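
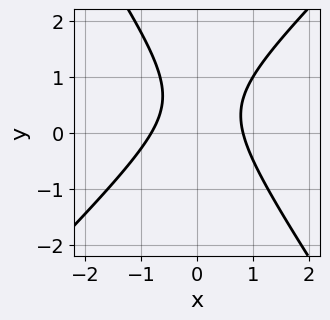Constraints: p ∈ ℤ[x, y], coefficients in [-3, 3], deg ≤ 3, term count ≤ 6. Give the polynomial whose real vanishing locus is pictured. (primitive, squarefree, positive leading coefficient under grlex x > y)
The degree is 2 — a generic line meets the curve in up to 2 points.
Checking where it meets the axes: the curve avoids every integer y-axis point in the box.
Fitting integer coefficients to these (and the overall shape) gives p.

3*x^2 - x*y - 2*y^2 + 2*y - 2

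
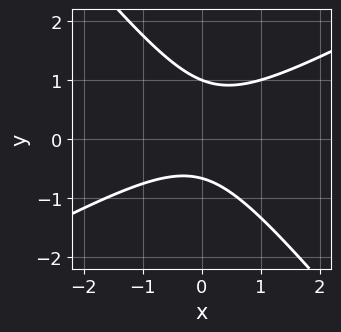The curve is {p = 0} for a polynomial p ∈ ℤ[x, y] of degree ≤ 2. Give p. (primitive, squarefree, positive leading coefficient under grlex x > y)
First, degree: a generic line meets the curve in up to 2 points, so deg p = 2.
Then, from the axis intercepts and sections: it meets the y-axis at y = 1 (among the integer gridlines); no x-intercept at any integer in the box.
Finally, together with the visible shape, these determine p as stated.

2*x^2 - 2*x*y - 3*y^2 + y + 2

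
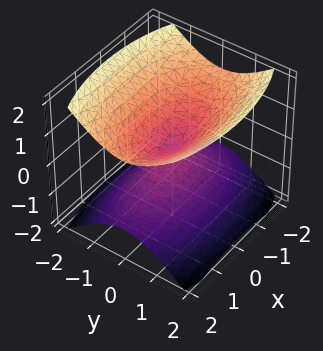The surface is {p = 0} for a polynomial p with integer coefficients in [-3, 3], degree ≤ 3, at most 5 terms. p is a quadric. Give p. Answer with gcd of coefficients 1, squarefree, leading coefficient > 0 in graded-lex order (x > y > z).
x^2 + 3*y^2 - 3*z^2

First, I count 2 distinct pieces. They look like related sheets of one shape, so recover p as a whole.
Next, degree: a double cone through the origin; a quadric, so deg p = 2.
Next, symmetries: it's symmetric under y → −y, forcing even powers of y; the x ↦ −x reflection is a symmetry, so x appears only in even powers; mirror symmetry z ↦ −z ⇒ only even powers of z.
Then, reading off the gridlines: it meets the y-axis at y = 0 (among the integer gridlines); one z-axis crossing is at z = 0; one x-axis crossing is at x = 0.
Finally, fitting integer coefficients to these (and the overall shape) gives p.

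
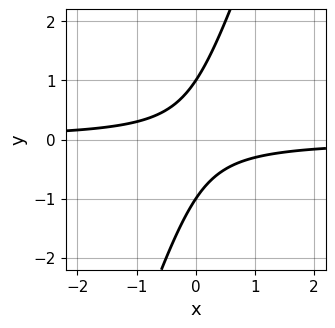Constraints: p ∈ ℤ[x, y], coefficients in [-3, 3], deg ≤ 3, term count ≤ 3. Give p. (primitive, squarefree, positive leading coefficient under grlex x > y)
3*x*y - y^2 + 1

The degree is 2 — no degree-1 curve has this shape.
Checking where it meets the axes: the y-axis gridline crossings are at y ∈ {-1, 1}; it misses every integer gridline on the x-axis.
Together with the visible shape, these determine p as stated.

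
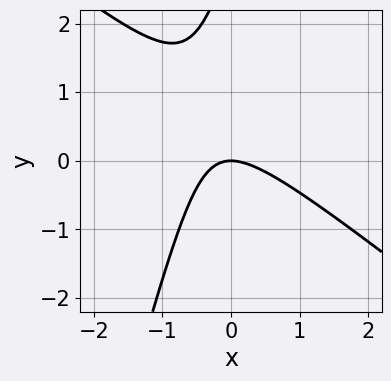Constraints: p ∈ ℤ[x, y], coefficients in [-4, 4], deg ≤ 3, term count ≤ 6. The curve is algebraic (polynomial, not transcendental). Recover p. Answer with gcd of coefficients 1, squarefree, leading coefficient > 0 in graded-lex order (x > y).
3*x^2 + 3*x*y - y^2 + 3*y

1. The degree is 2 — a generic line meets the curve in up to 2 points.
2. Observable constraints: one y-axis crossing is at y = 0; one x-axis crossing is at x = 0.
3. Fitting integer coefficients to these (and the overall shape) gives p.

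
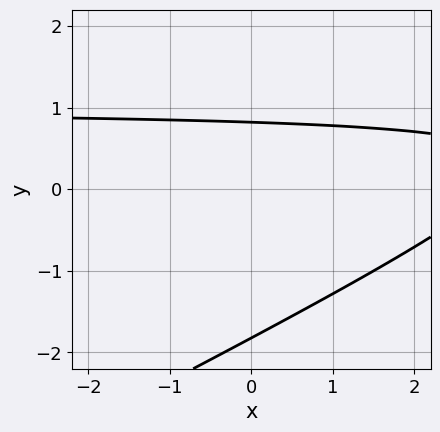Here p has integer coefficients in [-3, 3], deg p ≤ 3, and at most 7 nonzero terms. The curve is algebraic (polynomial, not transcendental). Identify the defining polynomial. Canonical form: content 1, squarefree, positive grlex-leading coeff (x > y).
x*y - 2*y^2 - x - 2*y + 3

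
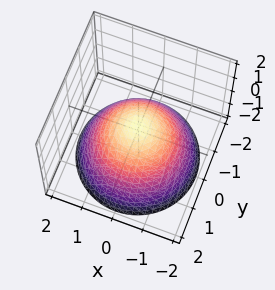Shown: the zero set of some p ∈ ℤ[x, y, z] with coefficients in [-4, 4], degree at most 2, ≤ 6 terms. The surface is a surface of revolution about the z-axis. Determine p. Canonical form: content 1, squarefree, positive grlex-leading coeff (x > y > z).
2*x^2 + 2*y^2 + 3*z - 1

First, degree: no degree-1 surface has this shape, so deg p = 2.
Next, symmetries: the surface is invariant under rotation about z: p = q(x² + y², z).
Then, from the visible intercepts: a circular section at z = -1 has radius between 1 and 2.
Finally, putting this together gives p.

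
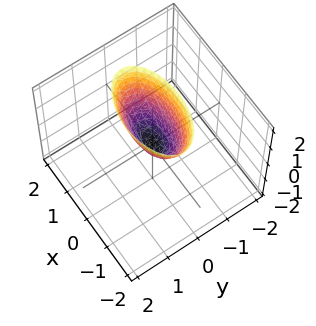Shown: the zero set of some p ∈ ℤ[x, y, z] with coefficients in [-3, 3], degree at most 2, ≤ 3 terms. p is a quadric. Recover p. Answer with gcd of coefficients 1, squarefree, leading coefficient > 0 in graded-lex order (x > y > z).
x^2 + 3*y^2 - z

First, the degree is 2 — a paraboloid; a quadric.
Next, symmetries: the x ↦ −x reflection is a symmetry, so x appears only in even powers; the y ↦ −y reflection is a symmetry, so y appears only in even powers.
Then, reading off the gridlines: it crosses the x-axis at the gridline x = 0; it crosses the y-axis at the gridline y = 0.
Finally, these observations pin down the coefficients.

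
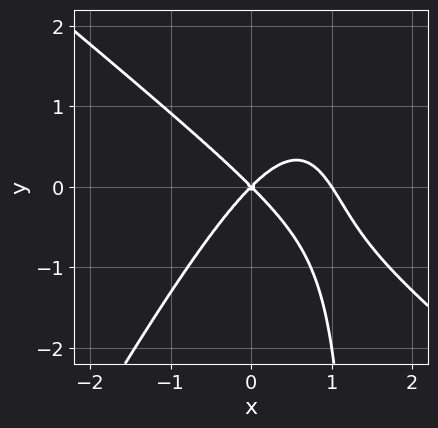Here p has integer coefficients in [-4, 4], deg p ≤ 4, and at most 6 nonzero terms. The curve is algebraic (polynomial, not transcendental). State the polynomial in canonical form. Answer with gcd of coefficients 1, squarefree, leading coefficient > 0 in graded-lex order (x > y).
1. deg p = 3. The shape is more complex than any degree-2 curve.
2. Observable constraints: it meets the y-axis at y = 0 (among the integer gridlines); the x-axis gridline crossings are at x ∈ {0, 1}.
3. Fitting integer coefficients to these (and the overall shape) gives p.

3*x^3 + 2*x^2*y - 2*x*y^2 - 3*x^2 + 3*y^2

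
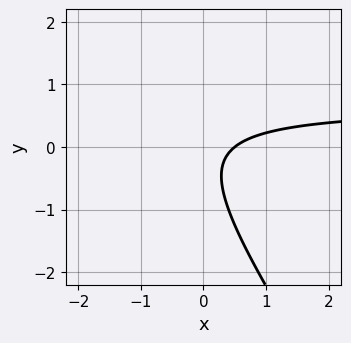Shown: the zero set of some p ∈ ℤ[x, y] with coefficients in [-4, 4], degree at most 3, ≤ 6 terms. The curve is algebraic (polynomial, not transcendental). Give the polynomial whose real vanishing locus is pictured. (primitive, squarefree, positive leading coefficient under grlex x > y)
3*x*y + 2*y^2 - 2*x + y + 1

Degree: no degree-1 curve has this shape, so deg p = 2.
From the visible intercepts: no y-intercept at any integer in the box.
Fitting integer coefficients to these (and the overall shape) gives p.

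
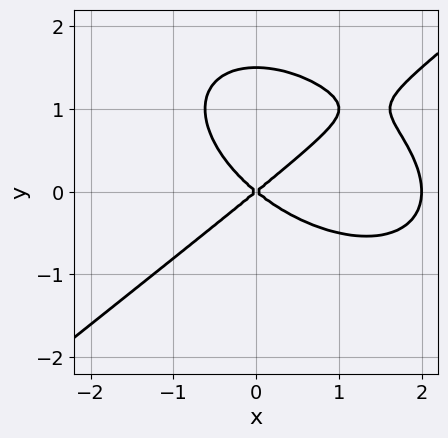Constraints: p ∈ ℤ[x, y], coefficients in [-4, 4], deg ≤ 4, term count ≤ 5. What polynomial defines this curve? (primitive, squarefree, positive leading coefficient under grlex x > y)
1. The degree is 3 — a generic line meets the curve in up to 3 points.
2. Observable constraints: it crosses the y-axis at the gridline y = 0; among the integer gridlines, it crosses the x-axis at x ∈ {0, 2}.
3. These observations pin down the coefficients.

x^3 - 2*y^3 - 2*x^2 + 3*y^2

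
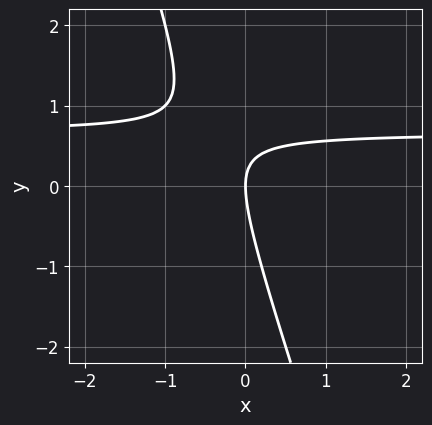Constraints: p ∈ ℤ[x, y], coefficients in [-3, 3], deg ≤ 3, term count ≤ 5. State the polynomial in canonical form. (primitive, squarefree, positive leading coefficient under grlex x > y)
3*x*y + y^2 - 2*x

1. deg p = 2. A generic line meets the curve in up to 2 points.
2. Observable constraints: it meets the x-axis at x = 0 (among the integer gridlines); it crosses the y-axis at the gridline y = 0.
3. Fitting integer coefficients to these (and the overall shape) gives p.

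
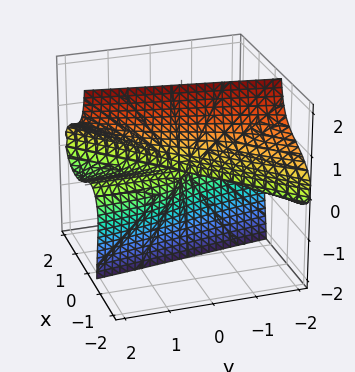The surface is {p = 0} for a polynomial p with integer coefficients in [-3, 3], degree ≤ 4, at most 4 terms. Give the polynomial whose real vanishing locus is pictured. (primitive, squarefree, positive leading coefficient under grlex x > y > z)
1. The degree is 3 — the shape is more complex than any degree-2 surface.
2. From the axis intercepts and sections: it crosses the x-axis at the gridline x = 0; every point of the z-axis in the box is on the surface.
3. Putting this together gives p.

x^3 - x^2*y + 3*x*z^2 - y*z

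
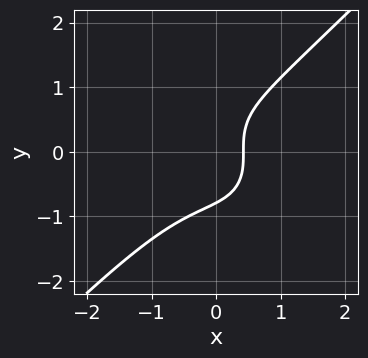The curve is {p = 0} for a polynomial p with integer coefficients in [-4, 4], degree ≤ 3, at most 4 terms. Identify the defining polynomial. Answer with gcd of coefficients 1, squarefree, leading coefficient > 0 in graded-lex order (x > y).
deg p = 3.
Putting this together gives p.

2*x^3 - 2*y^3 + 2*x - 1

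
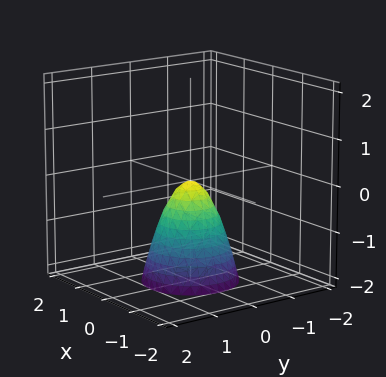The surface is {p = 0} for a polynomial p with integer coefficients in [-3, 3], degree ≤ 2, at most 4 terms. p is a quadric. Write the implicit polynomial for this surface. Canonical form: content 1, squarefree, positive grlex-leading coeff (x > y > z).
2*x^2 + 2*y^2 + z

First, the degree is 2 — a single bowl opening along one axis; a quadric.
Then, symmetries: every cross-section ⟂ z is a circle, so x, y appear only via x² + y².
Then, from the visible intercepts: it crosses the x-axis at the gridline x = 0; it crosses the y-axis at the gridline y = 0; it meets the z-axis at z = 0 (among the integer gridlines); a circular section at z = -2 has radius exactly 1.
Finally, these observations pin down the coefficients.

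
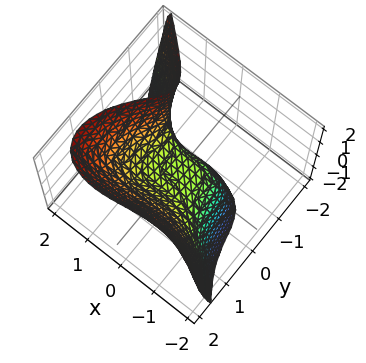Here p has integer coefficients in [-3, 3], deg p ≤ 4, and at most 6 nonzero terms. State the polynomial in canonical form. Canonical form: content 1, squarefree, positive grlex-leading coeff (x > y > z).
2*x^3 - x*y*z + 3*y^3 - 3*y*z - 3*z

First, degree: a generic line meets the surface in up to 3 points, so deg p = 3.
Next, observable constraints: one z-axis crossing is at z = 0; it crosses the x-axis at the gridline x = 0; it meets the y-axis at y = 0 (among the integer gridlines).
Finally, assembling these constraints gives the stated polynomial.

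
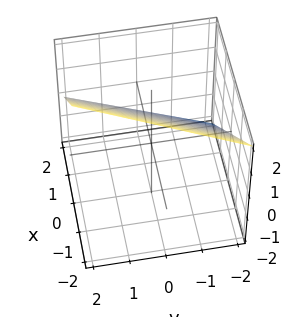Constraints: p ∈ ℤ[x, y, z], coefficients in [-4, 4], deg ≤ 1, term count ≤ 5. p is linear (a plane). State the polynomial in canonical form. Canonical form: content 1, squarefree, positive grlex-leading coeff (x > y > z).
2*x - y + 2*z - 2

(a) Degree: the surface is flat (a plane), so deg p = 1.
(b) From the visible intercepts: it meets the z-axis at z = 1 (among the integer gridlines); it meets the x-axis at x = 1 (among the integer gridlines).
(c) Matching integer coefficients to the picture gives p. Check: (0, -2, 0) on the y-axis lies on the surface, and p(0, -2, 0) = 0. ✓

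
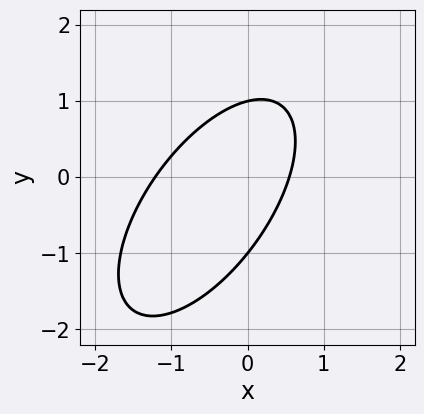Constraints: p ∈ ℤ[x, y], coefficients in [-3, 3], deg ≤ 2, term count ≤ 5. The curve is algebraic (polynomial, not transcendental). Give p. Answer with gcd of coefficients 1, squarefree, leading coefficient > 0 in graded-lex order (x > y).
1. deg p = 2. The shape is more complex than any degree-1 curve.
2. From the visible intercepts: the y-axis gridline crossings are at y ∈ {-1, 1}.
3. The integer polynomial consistent with all of this is the stated p.

3*x^2 - 3*x*y + 2*y^2 + 2*x - 2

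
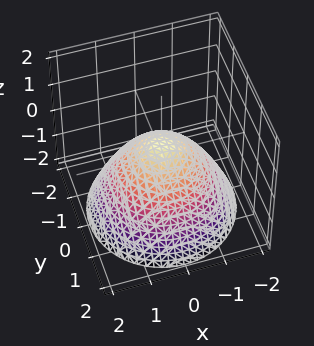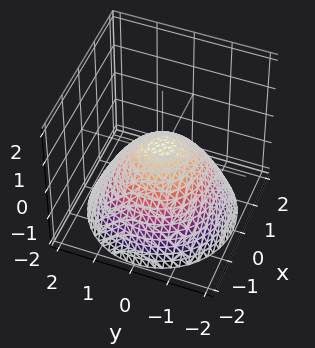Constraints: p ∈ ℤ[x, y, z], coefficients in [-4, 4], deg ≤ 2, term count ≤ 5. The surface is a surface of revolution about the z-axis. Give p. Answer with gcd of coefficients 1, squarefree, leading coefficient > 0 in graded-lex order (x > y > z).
2*x^2 + 2*y^2 + 3*z - 1

First, degree: a generic line meets the surface in up to 2 points, so deg p = 2.
Next, symmetries: rotational symmetry about the z-axis ⇒ p depends on x, y only through x² + y².
Then, from the visible intercepts: a circular section at z = -2 has radius between 1 and 2.
Finally, together with the visible shape, these determine p as stated.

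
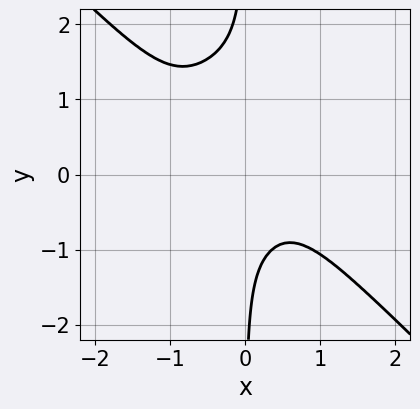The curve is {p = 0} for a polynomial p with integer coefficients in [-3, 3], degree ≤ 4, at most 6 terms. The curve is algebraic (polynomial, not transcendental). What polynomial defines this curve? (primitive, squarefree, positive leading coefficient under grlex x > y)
(a) The degree is 4 — a generic line meets the curve in up to 4 points.
(b) Reading off the gridlines: the curve avoids every integer x-axis point in the box; the curve avoids every integer y-axis point in the box.
(c) The integer polynomial consistent with all of this is the stated p.

3*x^4 + 3*x*y^3 + 2*x^3 - 3*x*y^2 + 2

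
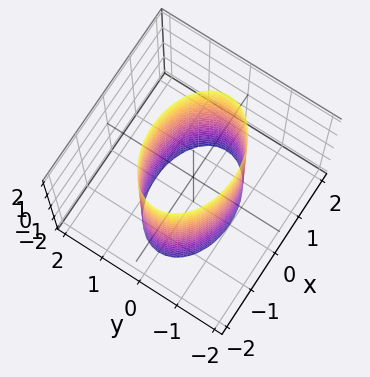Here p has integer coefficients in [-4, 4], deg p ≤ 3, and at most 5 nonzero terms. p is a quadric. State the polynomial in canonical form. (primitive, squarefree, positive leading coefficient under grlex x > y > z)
x^2 + 2*y^2 - 2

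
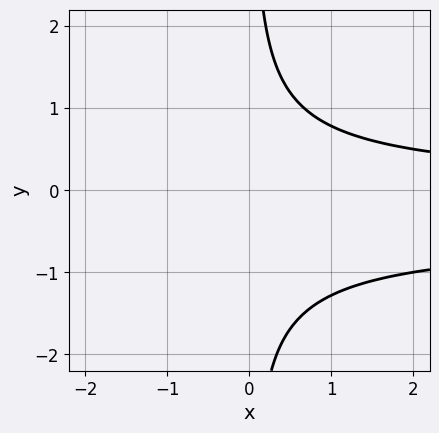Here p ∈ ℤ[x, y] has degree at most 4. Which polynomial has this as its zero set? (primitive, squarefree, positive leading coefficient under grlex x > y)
1. Degree: a generic line meets the curve in up to 3 points, so deg p = 3.
2. Checking where it meets the axes: the curve avoids every integer x-axis point in the box; it misses every integer gridline on the y-axis.
3. Matching integer coefficients to the picture gives p.

2*x*y^2 + x*y - 2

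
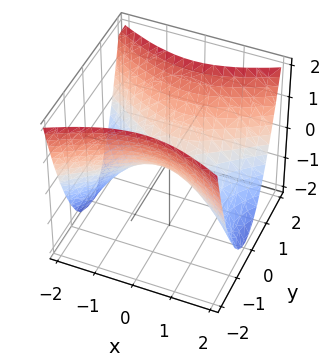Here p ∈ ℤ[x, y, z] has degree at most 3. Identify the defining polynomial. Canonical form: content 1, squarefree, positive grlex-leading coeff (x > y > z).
Degree: a hyperbolic paraboloid; a quadric, so deg p = 2.
Symmetries: mirror symmetry x ↦ −x ⇒ only even powers of x; the y ↦ −y reflection is a symmetry, so y appears only in even powers.
Reading off the gridlines: one z-axis crossing is at z = 0; it meets the y-axis at y = 0 (among the integer gridlines); one x-axis crossing is at x = 0.
Assembling these constraints gives the stated polynomial.

x^2 - 2*y^2 + 2*z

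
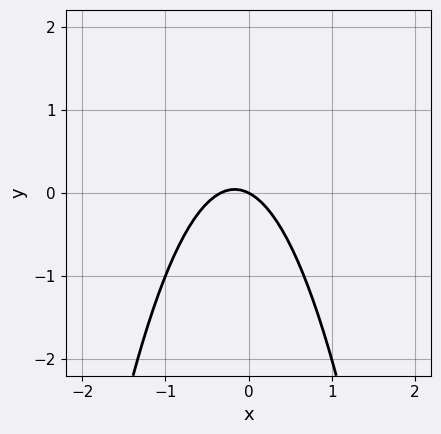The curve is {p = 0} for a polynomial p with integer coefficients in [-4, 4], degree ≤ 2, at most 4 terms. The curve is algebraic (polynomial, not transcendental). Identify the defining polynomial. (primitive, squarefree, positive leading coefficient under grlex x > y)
3*x^2 + x + 2*y

First, deg p = 2.
Then, reading off the gridlines: it crosses the x-axis at the gridline x = 0; it crosses the y-axis at the gridline y = 0.
Finally, these observations pin down the coefficients.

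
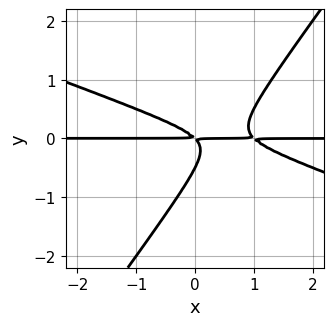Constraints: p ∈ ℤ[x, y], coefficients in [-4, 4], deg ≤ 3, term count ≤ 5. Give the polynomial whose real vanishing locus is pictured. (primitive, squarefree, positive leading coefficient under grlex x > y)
x^2*y + 2*x*y^2 - 2*y^3 - x*y - y^2

First, deg p = 3.
Then, from the visible intercepts: the visible x-axis segment lies entirely on the curve.
Finally, together with the visible shape, these determine p as stated.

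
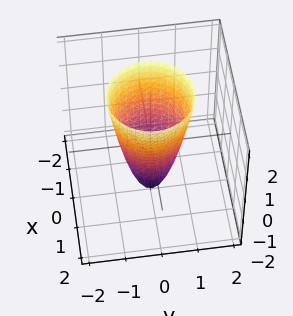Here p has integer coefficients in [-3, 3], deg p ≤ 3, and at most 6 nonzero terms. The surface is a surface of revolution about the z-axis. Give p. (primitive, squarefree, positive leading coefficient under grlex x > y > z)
(a) The degree is 2 — the shape is more complex than any degree-1 surface.
(b) Symmetry: the surface is invariant under rotation about z: p = q(x² + y², z).
(c) From the axis intercepts and sections: a circular section at z = 1 has radius exactly 1; it crosses the z-axis at the gridline z = -2.
(d) Putting this together gives p.

3*x^2 + 3*y^2 - z - 2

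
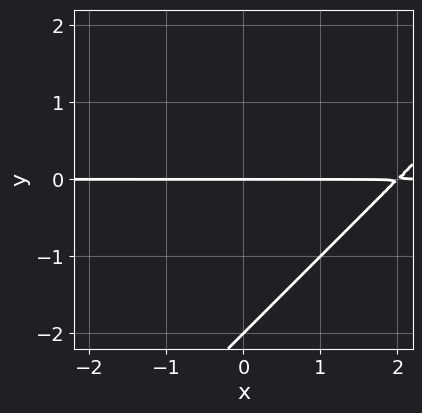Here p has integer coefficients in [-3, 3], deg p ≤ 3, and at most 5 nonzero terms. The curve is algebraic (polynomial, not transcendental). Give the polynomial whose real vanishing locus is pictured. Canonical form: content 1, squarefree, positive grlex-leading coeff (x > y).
x*y - y^2 - 2*y

(a) Degree: a generic line meets the curve in up to 2 points, so deg p = 2.
(b) From the axis intercepts and sections: among the integer gridlines, it crosses the y-axis at y ∈ {-2, 0}; every point of the x-axis in the box is on the curve.
(c) Solving for integer coefficients yields p as stated.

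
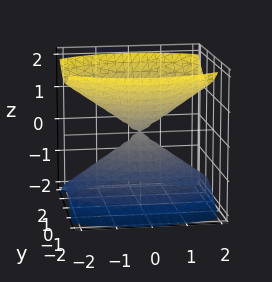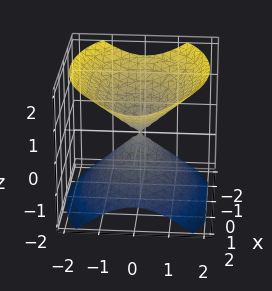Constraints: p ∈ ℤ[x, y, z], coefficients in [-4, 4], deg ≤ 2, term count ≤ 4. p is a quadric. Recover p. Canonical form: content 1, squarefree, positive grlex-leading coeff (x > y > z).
(a) There are 2 components. They look like related sheets of one shape, so recover p as a whole.
(b) Degree: two nappes meeting at a single point; a quadric, so deg p = 2.
(c) Symmetries: the z ↦ −z reflection is a symmetry, so z appears only in even powers; the y ↦ −y reflection is a symmetry, so y appears only in even powers; mirror symmetry x ↦ −x ⇒ only even powers of x.
(d) From the visible intercepts: it meets the x-axis at x = 0 (among the integer gridlines); it meets the y-axis at y = 0 (among the integer gridlines).
(e) Together with the visible shape, these determine p as stated.

x^2 + 2*y^2 - 2*z^2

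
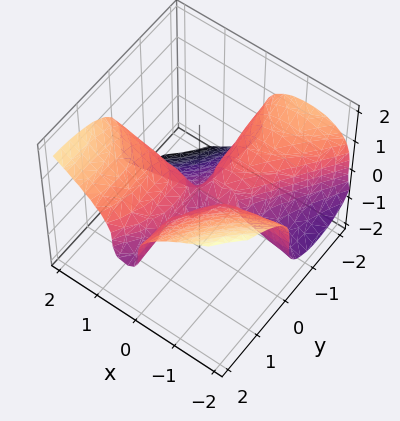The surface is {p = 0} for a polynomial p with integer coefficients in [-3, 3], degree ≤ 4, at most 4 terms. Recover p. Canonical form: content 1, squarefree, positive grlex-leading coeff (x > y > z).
3*x^2*y - 2*x*y^2 - 3*z^3 + 2*x*y

The degree is 3 — the shape is more complex than any degree-2 surface.
From the visible intercepts: every point of the x-axis in the box is on the surface; every point of the y-axis in the box is on the surface.
Fitting integer coefficients to these (and the overall shape) gives p.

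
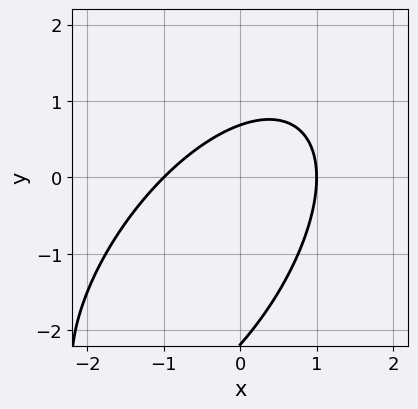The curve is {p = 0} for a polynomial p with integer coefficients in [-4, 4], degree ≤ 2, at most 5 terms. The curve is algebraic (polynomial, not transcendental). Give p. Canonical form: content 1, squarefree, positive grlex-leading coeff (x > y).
3*x^2 - 3*x*y + 2*y^2 + 3*y - 3

(a) The degree is 2 — a generic line meets the curve in up to 2 points.
(b) Reading off the gridlines: among the integer gridlines, it crosses the x-axis at x ∈ {-1, 1}.
(c) Fitting integer coefficients to these (and the overall shape) gives p.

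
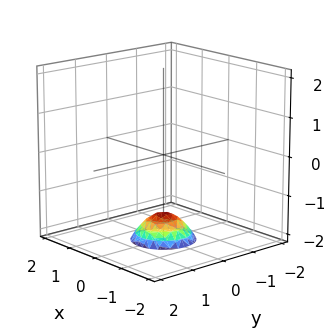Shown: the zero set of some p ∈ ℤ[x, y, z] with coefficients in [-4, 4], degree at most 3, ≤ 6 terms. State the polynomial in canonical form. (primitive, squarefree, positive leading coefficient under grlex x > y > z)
1. deg p = 2. The shape is more complex than any degree-1 surface.
2. By symmetry, every cross-section ⟂ z is a circle, so x, y appear only via x² + y².
3. From the visible intercepts: no y-intercept at any integer in the box; a circular section at z = -2 has radius between 0 and 1.
4. Matching integer coefficients to the picture gives p.

2*x^2 + 2*y^2 + 2*z + 3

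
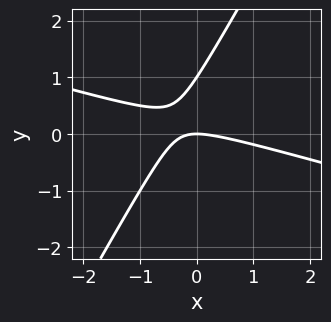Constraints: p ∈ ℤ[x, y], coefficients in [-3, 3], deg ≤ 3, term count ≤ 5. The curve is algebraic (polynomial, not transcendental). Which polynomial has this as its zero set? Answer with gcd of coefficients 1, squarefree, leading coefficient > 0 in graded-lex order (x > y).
The degree is 2 — a generic line meets the curve in up to 2 points.
Observable constraints: one x-axis crossing is at x = 0; the y-axis gridline crossings are at y ∈ {0, 1}.
Together with the visible shape, these determine p as stated.

x^2 + 3*x*y - 2*y^2 + 2*y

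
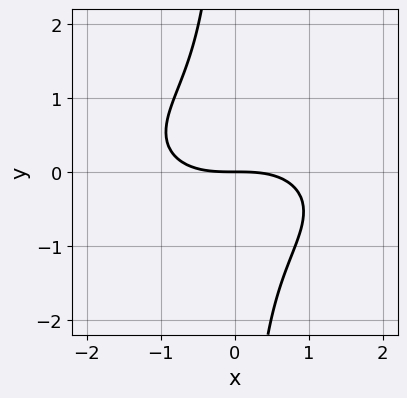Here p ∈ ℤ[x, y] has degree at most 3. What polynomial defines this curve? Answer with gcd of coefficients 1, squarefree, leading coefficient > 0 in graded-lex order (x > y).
x^3 + 3*x*y^2 + 3*y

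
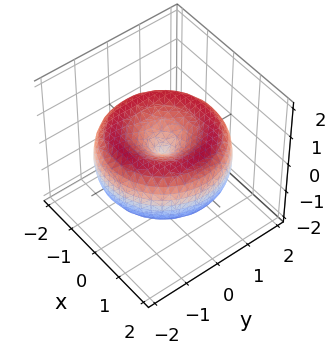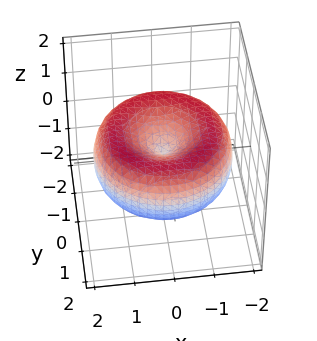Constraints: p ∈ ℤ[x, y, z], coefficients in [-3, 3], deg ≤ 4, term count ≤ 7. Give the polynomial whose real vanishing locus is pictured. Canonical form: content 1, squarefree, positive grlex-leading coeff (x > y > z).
First, deg p = 4. No degree-3 surface has this shape.
Next, symmetry: every cross-section ⟂ z is a circle, so x, y appear only via x² + y².
Then, reading off the gridlines: a circular section at z = 0 has radius between 1 and 2; it crosses the z-axis at the gridline z = 0; it crosses the y-axis at the gridline y = 0; it meets the x-axis at x = 0 (among the integer gridlines).
Finally, together with the visible shape, these determine p as stated.

x^4 + 2*x^2*y^2 + y^4 - 3*x^2 - 3*y^2 + 3*z^2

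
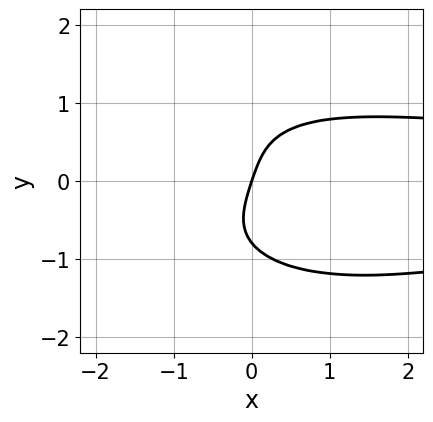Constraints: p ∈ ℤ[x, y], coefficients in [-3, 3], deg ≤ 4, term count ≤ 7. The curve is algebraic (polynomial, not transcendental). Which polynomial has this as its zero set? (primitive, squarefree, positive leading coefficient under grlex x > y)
First, the degree is 4 — the shape is more complex than any degree-3 curve.
Next, against the integer gridlines: it crosses the y-axis at the gridline y = 0; it meets the x-axis at x = 0 (among the integer gridlines).
Finally, these observations pin down the coefficients.

x^2*y^2 + 2*y^4 + x*y - 3*x + y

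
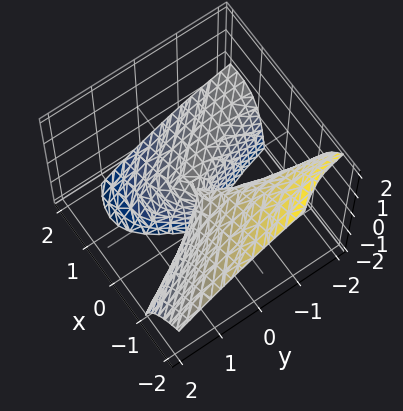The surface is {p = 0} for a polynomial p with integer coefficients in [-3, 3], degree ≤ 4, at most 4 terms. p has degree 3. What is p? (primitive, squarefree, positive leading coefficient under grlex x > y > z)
2*x^3 + 2*x^2*y + 3*x^2*z + y^2

(a) Degree: no degree-2 surface has this shape, so deg p = 3.
(b) Checking where it meets the axes: it crosses the x-axis at the gridline x = 0; every point of the z-axis in the box is on the surface; it meets the y-axis at y = 0 (among the integer gridlines).
(c) Together with the visible shape, these determine p as stated.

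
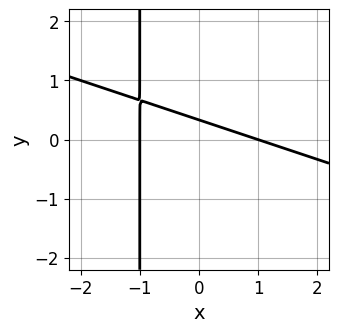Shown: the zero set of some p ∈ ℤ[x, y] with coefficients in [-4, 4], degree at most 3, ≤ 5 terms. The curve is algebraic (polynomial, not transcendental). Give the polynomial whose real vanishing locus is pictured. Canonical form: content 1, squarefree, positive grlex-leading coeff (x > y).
x^2 + 3*x*y + 3*y - 1

(a) Degree: a generic line meets the curve in up to 2 points, so deg p = 2.
(b) Observable constraints: the x-axis gridline crossings are at x ∈ {-1, 1}.
(c) Matching integer coefficients to the picture gives p.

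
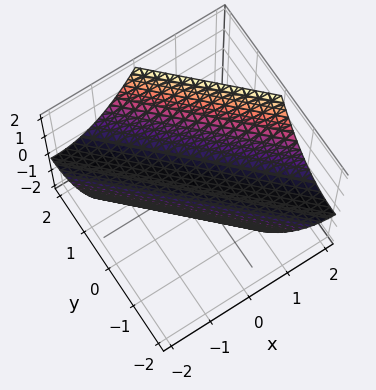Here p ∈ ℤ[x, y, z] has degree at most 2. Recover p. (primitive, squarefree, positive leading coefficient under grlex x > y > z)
x^2 + 2*x*y + y^2 - 2*z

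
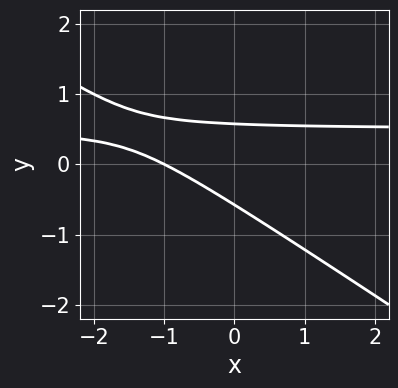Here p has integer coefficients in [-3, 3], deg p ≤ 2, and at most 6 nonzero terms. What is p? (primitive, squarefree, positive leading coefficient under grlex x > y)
2*x*y + 3*y^2 - x - 1

The degree is 2 — a generic line meets the curve in up to 2 points.
Observable constraints: one x-axis crossing is at x = -1.
Matching integer coefficients to the picture gives p.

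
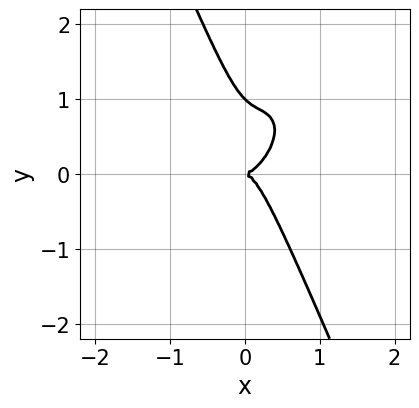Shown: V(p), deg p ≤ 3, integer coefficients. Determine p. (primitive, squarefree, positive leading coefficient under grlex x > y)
3*x^3 - 2*x^2*y + x*y^2 + y^3 - y^2

First, the degree is 3 — the shape is more complex than any degree-2 curve.
Then, observable constraints: one x-axis crossing is at x = 0; among the integer gridlines, it crosses the y-axis at y ∈ {0, 1}.
Finally, the integer polynomial consistent with all of this is the stated p.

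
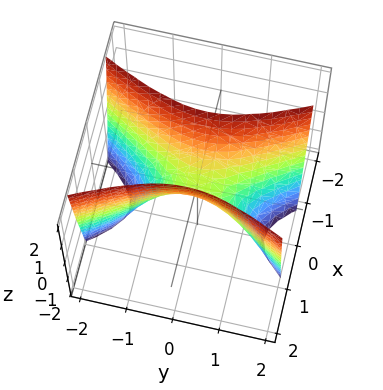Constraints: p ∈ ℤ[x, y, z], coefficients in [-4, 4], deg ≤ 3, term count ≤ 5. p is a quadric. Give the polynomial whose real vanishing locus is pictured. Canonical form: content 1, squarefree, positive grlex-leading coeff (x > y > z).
3*x^2 - y^2 - z

(a) deg p = 2.
(b) Symmetries: it's symmetric under y → −y, forcing even powers of y; the x ↦ −x reflection is a symmetry, so x appears only in even powers.
(c) From the visible intercepts: it meets the x-axis at x = 0 (among the integer gridlines); it crosses the z-axis at the gridline z = 0.
(d) Putting this together gives p.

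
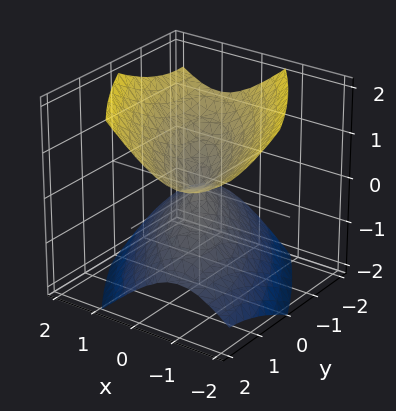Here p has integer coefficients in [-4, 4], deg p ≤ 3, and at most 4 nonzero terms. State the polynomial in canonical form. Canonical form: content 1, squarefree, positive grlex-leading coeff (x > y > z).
2*x^2 + 2*x*y + y^2 - 2*z^2

First, the picture has 2 separate pieces. They look like related sheets of one shape, so recover p as a whole.
Next, the degree is 2 — no degree-1 surface has this shape.
Then, checking where it meets the axes: it crosses the z-axis at the gridline z = 0; one y-axis crossing is at y = 0.
Finally, fitting integer coefficients to these (and the overall shape) gives p.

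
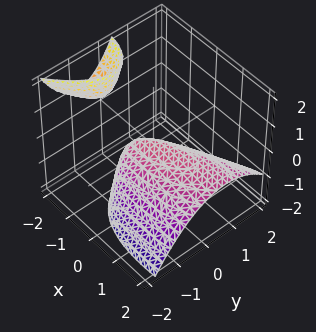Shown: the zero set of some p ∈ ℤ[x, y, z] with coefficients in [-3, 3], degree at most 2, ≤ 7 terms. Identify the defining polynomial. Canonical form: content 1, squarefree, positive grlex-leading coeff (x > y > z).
x^2 - 2*x*y + 3*x*z + 3*y^2 + 3*z

First, there are 2 components.
Next, deg p = 2.
Next, against the integer gridlines: it meets the y-axis at y = 0 (among the integer gridlines); one z-axis crossing is at z = 0; one x-axis crossing is at x = 0.
Finally, putting this together gives p.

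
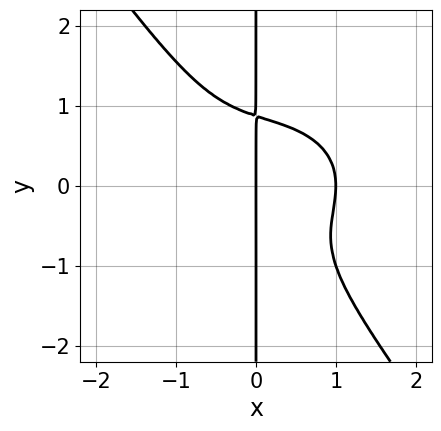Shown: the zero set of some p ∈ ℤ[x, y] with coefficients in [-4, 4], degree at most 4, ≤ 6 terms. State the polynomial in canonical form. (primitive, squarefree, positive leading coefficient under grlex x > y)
2*x^4 + 3*x^2*y^2 + 3*x*y^3 - 2*x

1. deg p = 4. The shape is more complex than any degree-3 curve.
2. From the visible intercepts: the x-axis gridline crossings are at x ∈ {0, 1}; every point of the y-axis in the box is on the curve.
3. Solving for integer coefficients yields p as stated.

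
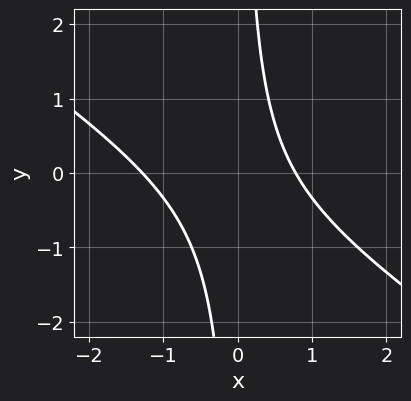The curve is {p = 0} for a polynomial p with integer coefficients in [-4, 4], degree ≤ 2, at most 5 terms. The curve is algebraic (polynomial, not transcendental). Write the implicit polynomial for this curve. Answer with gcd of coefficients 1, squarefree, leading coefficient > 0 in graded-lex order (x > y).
1. deg p = 2.
2. From the visible intercepts: the curve avoids every integer y-axis point in the box.
3. Assembling these constraints gives the stated polynomial.

2*x^2 + 3*x*y + x - 2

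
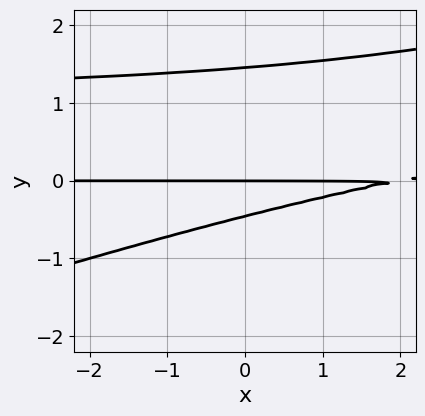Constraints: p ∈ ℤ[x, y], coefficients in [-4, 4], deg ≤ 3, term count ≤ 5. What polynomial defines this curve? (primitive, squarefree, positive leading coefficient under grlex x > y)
x*y^2 - 3*y^3 - x*y + 3*y^2 + 2*y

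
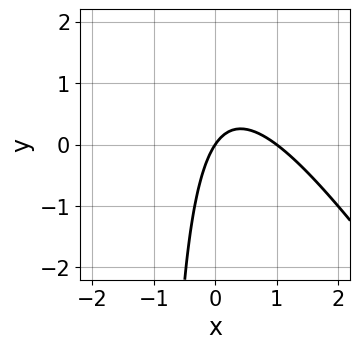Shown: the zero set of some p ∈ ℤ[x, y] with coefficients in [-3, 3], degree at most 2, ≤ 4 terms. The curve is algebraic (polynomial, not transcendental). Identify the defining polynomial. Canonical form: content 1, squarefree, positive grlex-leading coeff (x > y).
1. The degree is 2 — the shape is more complex than any degree-1 curve.
2. From the axis intercepts and sections: the x-axis gridline crossings are at x ∈ {0, 1}; one y-axis crossing is at y = 0.
3. The integer polynomial consistent with all of this is the stated p.

3*x^2 + 2*x*y - 3*x + 2*y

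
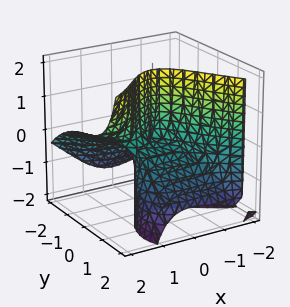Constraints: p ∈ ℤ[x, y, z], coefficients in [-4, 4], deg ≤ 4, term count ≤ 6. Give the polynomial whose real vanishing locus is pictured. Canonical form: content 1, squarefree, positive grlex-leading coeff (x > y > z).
x^3 - 2*x^2*z + y^3 - x^2 + 3*y*z

First, deg p = 3.
Next, checking where it meets the axes: it meets the y-axis at y = 0 (among the integer gridlines); the x-axis gridline crossings are at x ∈ {0, 1}; every point of the z-axis in the box is on the surface.
Finally, fitting integer coefficients to these (and the overall shape) gives p.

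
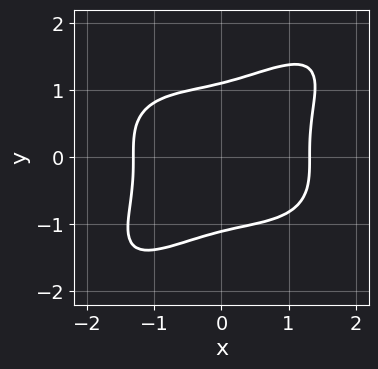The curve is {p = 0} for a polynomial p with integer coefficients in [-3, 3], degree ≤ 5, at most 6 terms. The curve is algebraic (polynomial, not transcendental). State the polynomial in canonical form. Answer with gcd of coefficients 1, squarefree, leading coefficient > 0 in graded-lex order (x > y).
x^4 - 2*x*y^3 + 2*y^4 - 3

1. deg p = 4.
2. The integer polynomial consistent with all of this is the stated p.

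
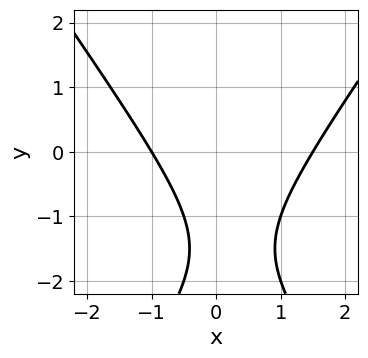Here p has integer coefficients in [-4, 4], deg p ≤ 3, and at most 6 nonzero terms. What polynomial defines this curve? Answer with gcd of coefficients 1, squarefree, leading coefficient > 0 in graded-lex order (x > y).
First, the degree is 2 — no degree-1 curve has this shape.
Next, reading off the gridlines: one x-axis crossing is at x = -1; the curve avoids every integer y-axis point in the box.
Finally, these observations pin down the coefficients.

2*x^2 - y^2 - x - 3*y - 3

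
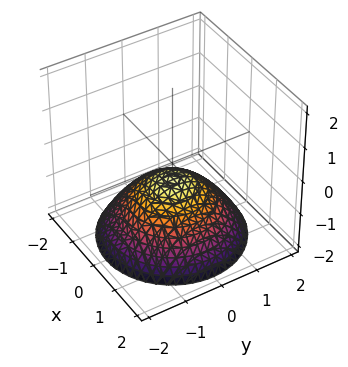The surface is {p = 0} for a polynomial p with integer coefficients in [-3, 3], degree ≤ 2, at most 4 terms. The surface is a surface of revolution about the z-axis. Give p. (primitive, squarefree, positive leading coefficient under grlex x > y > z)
x^2 + y^2 + 2*z + 1

First, the degree is 2 — no degree-1 surface has this shape.
Then, symmetries: the surface is invariant under rotation about z: p = q(x² + y², z).
Then, from the visible intercepts: a circular section at z = -2 has radius between 1 and 2; it misses every integer gridline on the x-axis; it misses every integer gridline on the y-axis.
Finally, these observations pin down the coefficients.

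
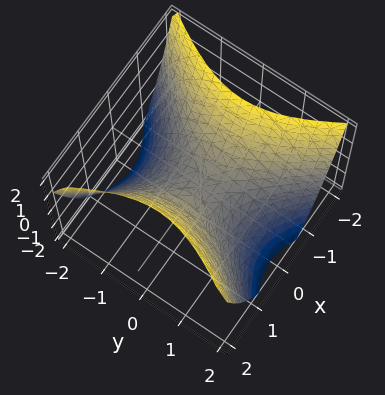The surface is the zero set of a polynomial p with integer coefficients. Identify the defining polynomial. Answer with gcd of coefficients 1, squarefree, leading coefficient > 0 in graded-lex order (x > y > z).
3*x^2 - 2*y^2 - 3*z

(a) deg p = 2. A saddle surface; a quadric.
(b) Symmetries: the y ↦ −y reflection is a symmetry, so y appears only in even powers; it's symmetric under x → −x, forcing even powers of x.
(c) From the visible intercepts: one x-axis crossing is at x = 0; it meets the y-axis at y = 0 (among the integer gridlines); it crosses the z-axis at the gridline z = 0.
(d) Assembling these constraints gives the stated polynomial.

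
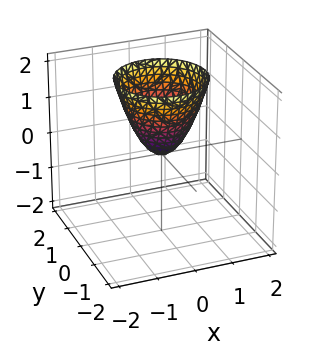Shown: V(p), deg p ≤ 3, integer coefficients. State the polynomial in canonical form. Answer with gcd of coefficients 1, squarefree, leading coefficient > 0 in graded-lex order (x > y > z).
3*x^2 + 3*y^2 - 2*z

The degree is 2 — a paraboloid; a quadric.
Symmetries: the surface is invariant under rotation about z: p = q(x² + y², z).
Checking where it meets the axes: it crosses the y-axis at the gridline y = 0; it meets the x-axis at x = 0 (among the integer gridlines); a circular section at z = 2 has radius between 1 and 2.
The integer polynomial consistent with all of this is the stated p.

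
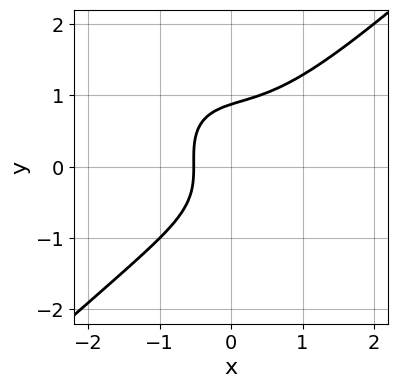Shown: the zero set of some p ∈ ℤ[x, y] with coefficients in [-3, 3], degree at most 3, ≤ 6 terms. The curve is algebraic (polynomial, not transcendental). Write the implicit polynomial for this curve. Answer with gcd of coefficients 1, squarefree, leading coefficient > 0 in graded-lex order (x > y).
3*x^3 - x*y^2 - 3*y^3 + 3*x + 2

First, the degree is 3 — the shape is more complex than any degree-2 curve.
Finally, matching integer coefficients to the picture gives p.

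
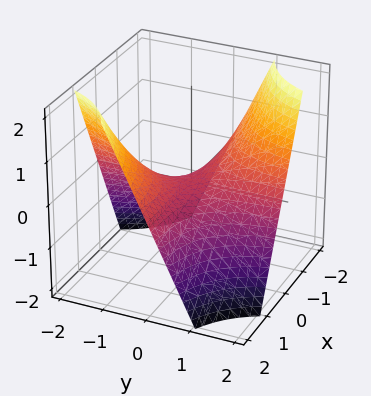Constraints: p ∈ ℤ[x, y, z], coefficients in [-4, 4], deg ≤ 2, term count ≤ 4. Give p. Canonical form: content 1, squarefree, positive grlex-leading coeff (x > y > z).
x*y + z

deg p = 2.
From the axis intercepts and sections: one z-axis crossing is at z = 0; every point of the x-axis in the box is on the surface; every point of the y-axis in the box is on the surface.
Assembling these constraints gives the stated polynomial.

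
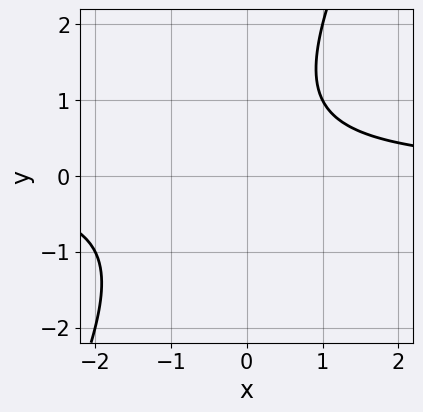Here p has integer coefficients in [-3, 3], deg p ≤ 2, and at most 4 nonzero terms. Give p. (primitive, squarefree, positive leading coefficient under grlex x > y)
2*x*y - y^2 + y - 2

1. deg p = 2. A generic line meets the curve in up to 2 points.
2. From the axis intercepts and sections: the curve avoids every integer x-axis point in the box; the curve avoids every integer y-axis point in the box.
3. Solving for integer coefficients yields p as stated.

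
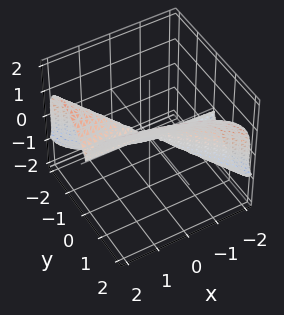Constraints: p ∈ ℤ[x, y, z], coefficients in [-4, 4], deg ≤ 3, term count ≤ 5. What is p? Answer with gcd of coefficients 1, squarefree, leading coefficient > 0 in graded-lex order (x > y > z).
The degree is 3 — no degree-2 surface has this shape.
From the axis intercepts and sections: every point of the x-axis in the box is on the surface; it crosses the y-axis at the gridline y = 0; it meets the z-axis at z = 0 (among the integer gridlines).
Matching integer coefficients to the picture gives p.

3*x*y^2 + 3*y^3 - 2*z^3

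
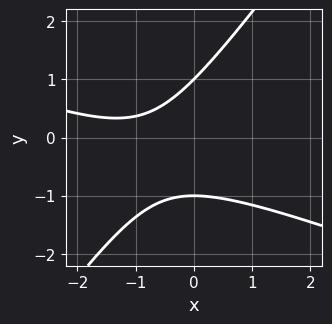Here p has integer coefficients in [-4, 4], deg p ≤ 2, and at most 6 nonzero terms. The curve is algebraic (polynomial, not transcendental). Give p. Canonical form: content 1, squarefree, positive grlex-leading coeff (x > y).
deg p = 2.
Reading off the gridlines: no x-intercept at any integer in the box; among the integer gridlines, it crosses the y-axis at y ∈ {-1, 1}.
Solving for integer coefficients yields p as stated.

x^2 + 2*x*y - 2*y^2 + 2*x + 2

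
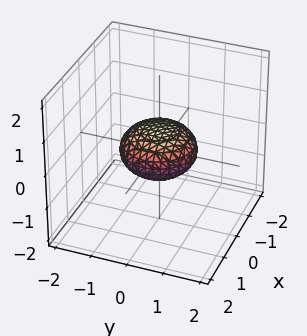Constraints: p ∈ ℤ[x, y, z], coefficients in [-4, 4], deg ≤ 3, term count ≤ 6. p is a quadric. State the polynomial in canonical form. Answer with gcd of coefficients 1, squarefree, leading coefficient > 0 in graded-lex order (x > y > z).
The degree is 2 — a closed, bounded, convex surface; a quadric.
Symmetries: mirror symmetry z ↦ −z ⇒ only even powers of z; the z-axis is an axis of rotation, so x and y enter only as x² + y².
Reading off the gridlines: the x-axis gridline crossings are at x ∈ {-1, 1}; among the integer gridlines, it crosses the y-axis at y ∈ {-1, 1}; a circular section at z = 0 has radius exactly 1.
Putting this together gives p.

x^2 + y^2 + 2*z^2 - 1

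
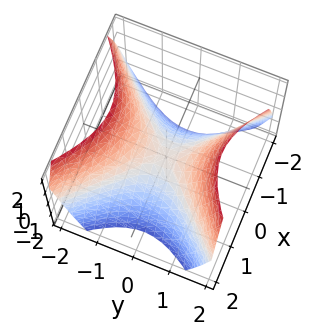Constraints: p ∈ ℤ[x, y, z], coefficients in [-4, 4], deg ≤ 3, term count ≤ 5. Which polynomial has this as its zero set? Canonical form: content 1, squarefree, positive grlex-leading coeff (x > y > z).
x^2 - y^2 + z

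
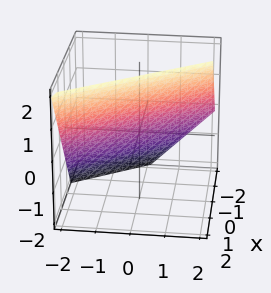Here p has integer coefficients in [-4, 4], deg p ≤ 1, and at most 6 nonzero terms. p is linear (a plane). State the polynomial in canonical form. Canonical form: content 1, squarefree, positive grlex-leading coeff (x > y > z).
First, deg p = 1. The surface is flat (a plane).
Then, reading off the gridlines: one y-axis crossing is at y = -1; one z-axis crossing is at z = 1.
Finally, together with the visible shape, these determine p as stated.

3*x + 2*y - 2*z + 2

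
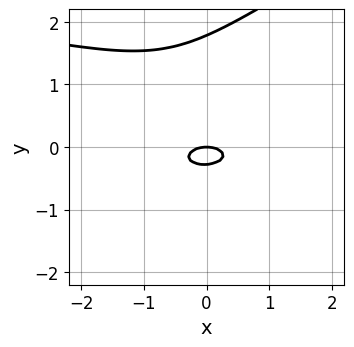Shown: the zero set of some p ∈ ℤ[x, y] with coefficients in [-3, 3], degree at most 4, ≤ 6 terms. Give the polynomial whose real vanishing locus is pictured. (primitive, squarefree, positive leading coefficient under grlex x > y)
x*y^2 - 2*y^3 + x^2 + 3*y^2 + y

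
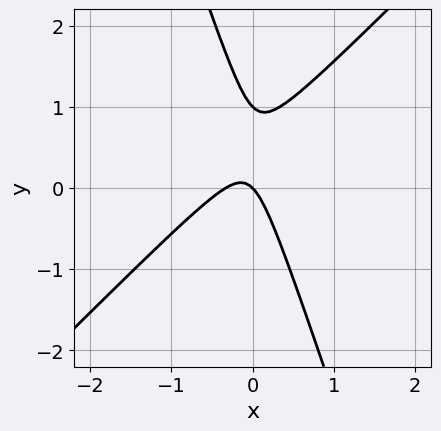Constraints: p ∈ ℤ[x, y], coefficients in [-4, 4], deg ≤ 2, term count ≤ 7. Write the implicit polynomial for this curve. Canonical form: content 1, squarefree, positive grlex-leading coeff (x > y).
(a) The degree is 2 — the shape is more complex than any degree-1 curve.
(b) Observable constraints: it crosses the x-axis at the gridline x = 0; the y-axis gridline crossings are at y ∈ {0, 1}.
(c) Assembling these constraints gives the stated polynomial.

3*x^2 - 2*x*y - y^2 + x + y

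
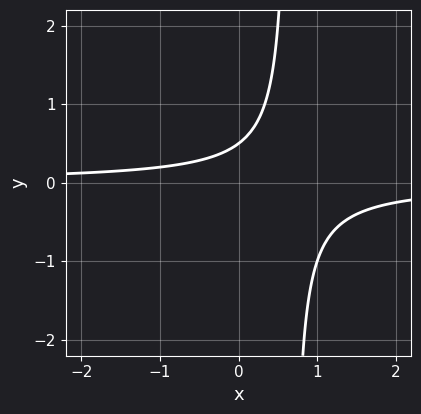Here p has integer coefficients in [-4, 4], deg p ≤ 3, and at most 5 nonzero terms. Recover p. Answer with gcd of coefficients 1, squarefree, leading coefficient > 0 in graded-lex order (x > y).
1. Degree: a generic line meets the curve in up to 2 points, so deg p = 2.
2. Reading off the gridlines: the curve avoids every integer x-axis point in the box.
3. The integer polynomial consistent with all of this is the stated p.

3*x*y - 2*y + 1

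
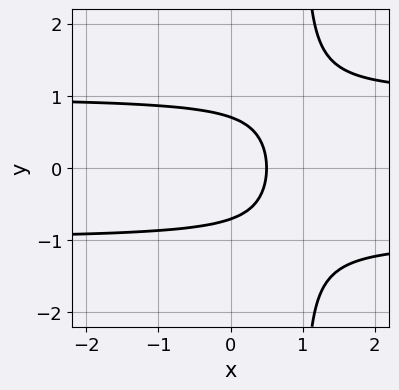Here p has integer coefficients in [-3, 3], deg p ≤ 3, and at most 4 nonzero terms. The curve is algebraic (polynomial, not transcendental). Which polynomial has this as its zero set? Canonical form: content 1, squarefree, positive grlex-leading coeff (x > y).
2*x*y^2 - 2*y^2 - 2*x + 1

(a) Degree: no degree-2 curve has this shape, so deg p = 3.
(b) Symmetries: it's symmetric under y → −y, forcing even powers of y.
(c) The integer polynomial consistent with all of this is the stated p.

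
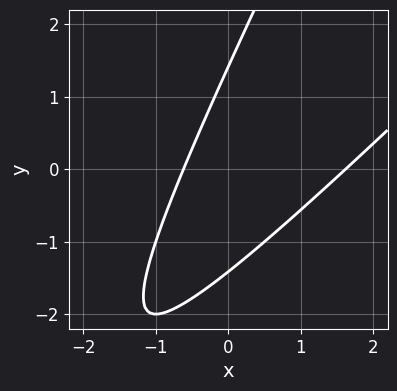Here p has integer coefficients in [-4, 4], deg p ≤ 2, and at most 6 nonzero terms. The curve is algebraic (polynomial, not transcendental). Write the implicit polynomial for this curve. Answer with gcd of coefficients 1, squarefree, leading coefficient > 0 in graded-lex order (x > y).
First, deg p = 2. A generic line meets the curve in up to 2 points.
Finally, putting this together gives p.

2*x^2 - 3*x*y + y^2 - 2*x - 2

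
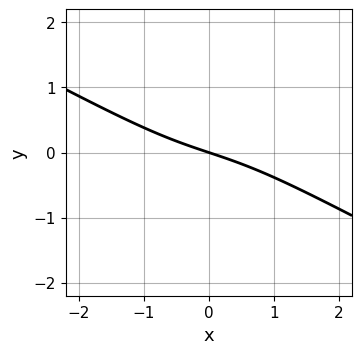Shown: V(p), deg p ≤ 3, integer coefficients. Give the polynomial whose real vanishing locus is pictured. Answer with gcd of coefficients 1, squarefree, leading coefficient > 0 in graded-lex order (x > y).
The degree is 3 — no degree-2 curve has this shape.
Reading off the gridlines: it crosses the y-axis at the gridline y = 0; it meets the x-axis at x = 0 (among the integer gridlines).
Together with the visible shape, these determine p as stated.

x^3 + 3*x^2*y + 2*x*y^2 + x + 3*y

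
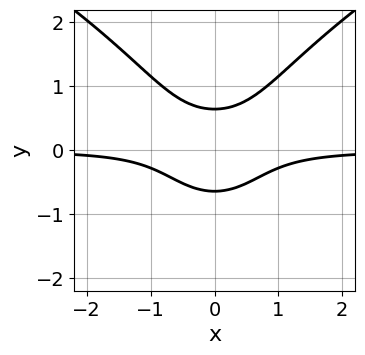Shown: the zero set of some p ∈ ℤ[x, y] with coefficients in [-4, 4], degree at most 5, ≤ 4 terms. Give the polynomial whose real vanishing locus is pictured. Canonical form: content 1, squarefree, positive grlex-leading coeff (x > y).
Degree: no degree-3 curve has this shape, so deg p = 4.
Symmetries: the x ↦ −x reflection is a symmetry, so x appears only in even powers.
Reading off the gridlines: no x-intercept at any integer in the box.
Putting this together gives p.

y^4 - 3*x^2*y + 2*y^2 - 1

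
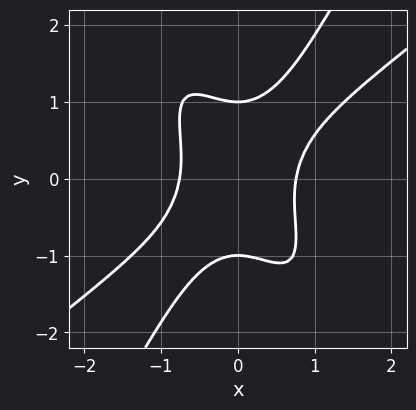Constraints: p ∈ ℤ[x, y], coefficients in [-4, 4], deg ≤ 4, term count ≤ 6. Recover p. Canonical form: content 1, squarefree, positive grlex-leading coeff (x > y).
3*x^4 - 2*x^3*y - 3*x^2*y^2 + y^4 - 1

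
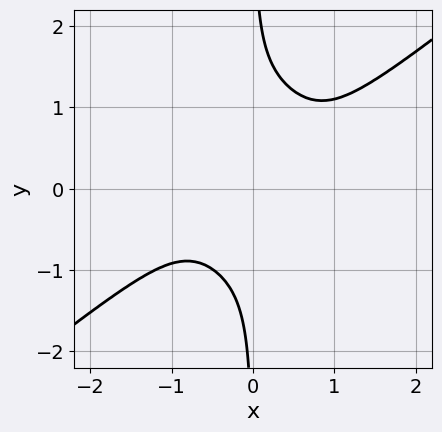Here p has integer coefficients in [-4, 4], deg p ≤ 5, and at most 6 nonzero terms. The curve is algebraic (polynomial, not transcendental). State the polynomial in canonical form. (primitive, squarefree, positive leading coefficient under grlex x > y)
3*x^4 - 2*x^3*y - 3*x*y^3 + x*y^2 + 2

(a) deg p = 4.
(b) Against the integer gridlines: it misses every integer gridline on the y-axis; the curve avoids every integer x-axis point in the box.
(c) Solving for integer coefficients yields p as stated.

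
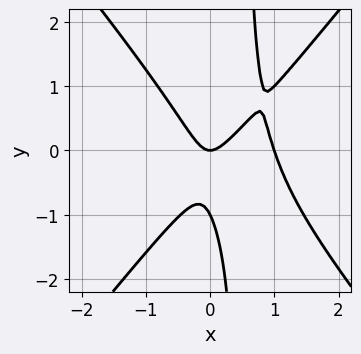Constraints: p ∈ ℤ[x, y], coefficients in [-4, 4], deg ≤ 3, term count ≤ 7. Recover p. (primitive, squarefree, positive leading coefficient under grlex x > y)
3*x^3 - 2*x*y^2 - 3*x^2 + y^2 + y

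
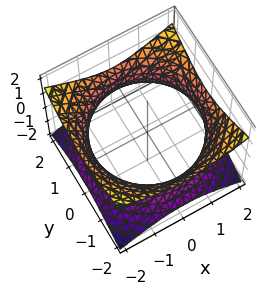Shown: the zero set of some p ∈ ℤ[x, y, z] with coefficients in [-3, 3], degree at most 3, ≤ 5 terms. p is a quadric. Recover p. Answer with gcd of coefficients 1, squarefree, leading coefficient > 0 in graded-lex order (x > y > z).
x^2 + y^2 - 2*z^2 - 3

Degree: an hourglass — one-sheet hyperboloid; a quadric, so deg p = 2.
Symmetries: mirror symmetry z ↦ −z ⇒ only even powers of z; every cross-section ⟂ z is a circle, so x, y appear only via x² + y².
From the visible intercepts: no z-intercept at any integer in the box; a circular section at z = 0 has radius between 1 and 2.
Assembling these constraints gives the stated polynomial.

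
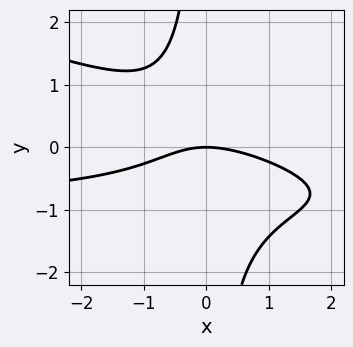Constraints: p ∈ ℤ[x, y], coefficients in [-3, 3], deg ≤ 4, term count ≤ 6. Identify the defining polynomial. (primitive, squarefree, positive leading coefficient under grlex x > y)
x^2*y + 3*x*y^2 + x^2 + x*y + 3*y

(a) The degree is 3 — a generic line meets the curve in up to 3 points.
(b) Against the integer gridlines: it meets the y-axis at y = 0 (among the integer gridlines); one x-axis crossing is at x = 0.
(c) Together with the visible shape, these determine p as stated.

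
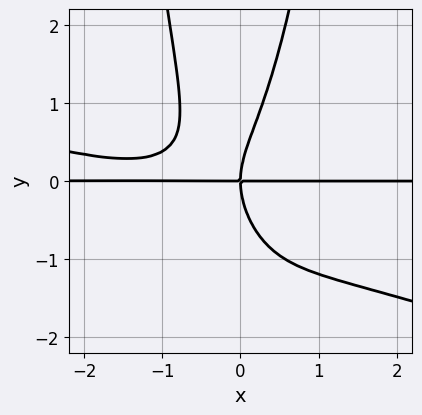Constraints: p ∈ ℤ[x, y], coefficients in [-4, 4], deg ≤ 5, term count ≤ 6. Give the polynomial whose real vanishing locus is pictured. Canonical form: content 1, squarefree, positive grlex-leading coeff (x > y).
1. Degree: the shape is more complex than any degree-3 curve, so deg p = 4.
2. Observable constraints: it crosses the y-axis at the gridline y = 0; every point of the x-axis in the box is on the curve.
3. Assembling these constraints gives the stated polynomial.

x^3*y + 3*x^2*y^2 + 2*x^2*y - y^3 + 2*x*y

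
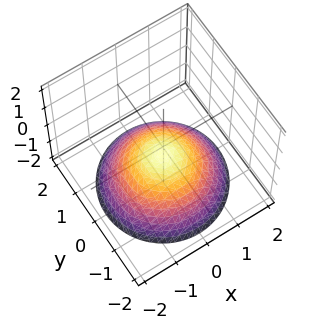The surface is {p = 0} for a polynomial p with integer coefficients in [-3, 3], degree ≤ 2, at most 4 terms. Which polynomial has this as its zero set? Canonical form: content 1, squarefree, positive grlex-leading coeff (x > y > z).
(a) deg p = 2. A generic line meets the surface in up to 2 points.
(b) Symmetry: the surface is invariant under rotation about z: p = q(x² + y², z).
(c) Reading off the gridlines: it misses every integer gridline on the y-axis; a circular section at z = -1 has radius exactly 1; no x-intercept at any integer in the box.
(d) Matching integer coefficients to the picture gives p.

x^2 + y^2 + 2*z + 1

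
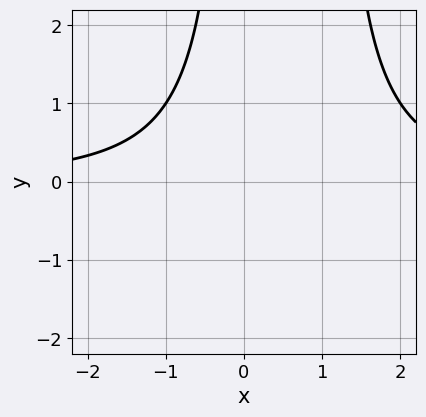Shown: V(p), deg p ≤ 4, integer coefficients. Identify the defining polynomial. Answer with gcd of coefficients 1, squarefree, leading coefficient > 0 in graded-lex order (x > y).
x^2*y - x*y - 2

Degree: the shape is more complex than any degree-2 curve, so deg p = 3.
Observable constraints: it misses every integer gridline on the x-axis; it misses every integer gridline on the y-axis.
Fitting integer coefficients to these (and the overall shape) gives p.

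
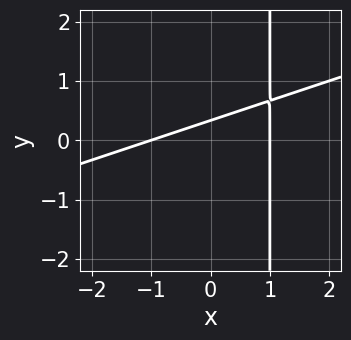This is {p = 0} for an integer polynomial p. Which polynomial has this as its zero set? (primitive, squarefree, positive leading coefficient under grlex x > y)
1. deg p = 2. A generic line meets the curve in up to 2 points.
2. From the axis intercepts and sections: among the integer gridlines, it crosses the x-axis at x ∈ {-1, 1}.
3. Matching integer coefficients to the picture gives p.

x^2 - 3*x*y + 3*y - 1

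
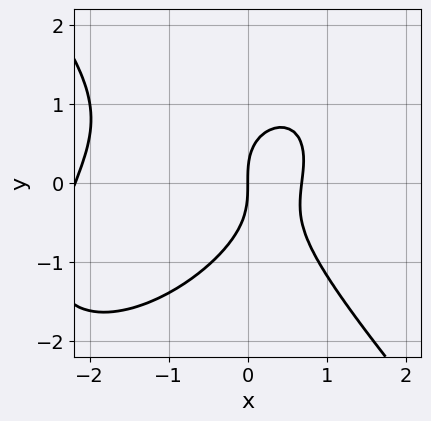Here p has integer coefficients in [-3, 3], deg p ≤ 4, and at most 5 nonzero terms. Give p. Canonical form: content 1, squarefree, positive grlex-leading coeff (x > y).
(a) deg p = 3. No degree-2 curve has this shape.
(b) Checking where it meets the axes: one y-axis crossing is at y = 0; it crosses the x-axis at the gridline x = 0.
(c) Putting this together gives p.

2*x^3 - x^2*y + 2*y^3 + 3*x^2 - 3*x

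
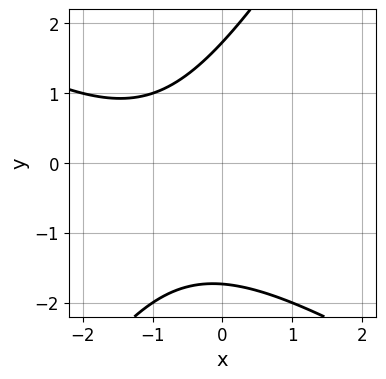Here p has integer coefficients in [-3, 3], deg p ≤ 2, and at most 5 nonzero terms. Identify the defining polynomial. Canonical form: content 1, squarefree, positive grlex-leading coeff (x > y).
First, deg p = 2.
Next, from the axis intercepts and sections: it misses every integer gridline on the x-axis.
Finally, solving for integer coefficients yields p as stated.

x^2 + x*y - y^2 + 2*x + 3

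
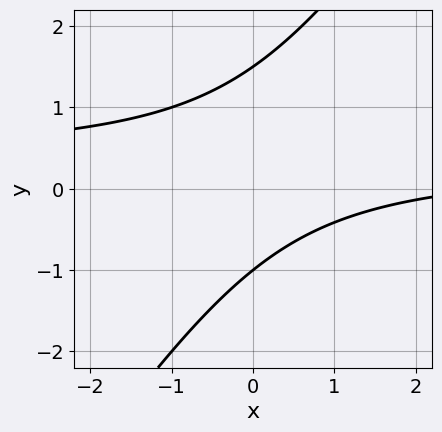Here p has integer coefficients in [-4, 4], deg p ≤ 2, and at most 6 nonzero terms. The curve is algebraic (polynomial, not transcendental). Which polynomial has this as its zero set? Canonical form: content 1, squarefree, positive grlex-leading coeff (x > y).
(a) The degree is 2 — the shape is more complex than any degree-1 curve.
(b) Observable constraints: one y-axis crossing is at y = -1; no x-intercept at any integer in the box.
(c) Solving for integer coefficients yields p as stated.

3*x*y - 2*y^2 - x + y + 3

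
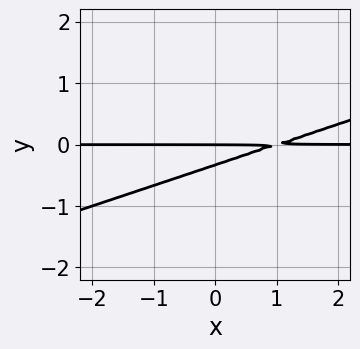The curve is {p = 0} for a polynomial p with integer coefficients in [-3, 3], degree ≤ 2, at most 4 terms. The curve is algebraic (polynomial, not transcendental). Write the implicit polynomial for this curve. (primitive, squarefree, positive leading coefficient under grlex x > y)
x*y - 3*y^2 - y

(a) Degree: no degree-1 curve has this shape, so deg p = 2.
(b) From the axis intercepts and sections: it crosses the y-axis at the gridline y = 0; every point of the x-axis in the box is on the curve.
(c) These observations pin down the coefficients.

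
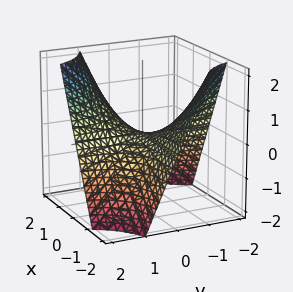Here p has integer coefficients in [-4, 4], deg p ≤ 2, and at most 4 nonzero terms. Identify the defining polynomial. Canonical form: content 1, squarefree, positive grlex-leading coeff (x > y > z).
deg p = 2. A saddle surface; a quadric.
Checking where it meets the axes: every point of the x-axis in the box is on the surface; every point of the y-axis in the box is on the surface.
Solving for integer coefficients yields p as stated.

x*y - z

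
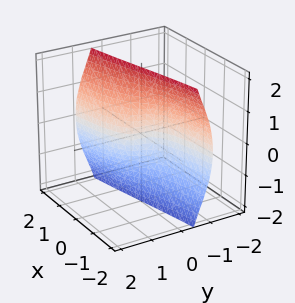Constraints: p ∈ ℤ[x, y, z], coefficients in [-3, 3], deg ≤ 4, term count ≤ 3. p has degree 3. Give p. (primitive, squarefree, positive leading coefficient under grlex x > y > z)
2*y^3 + y*z^2 - x

First, degree: no degree-2 surface has this shape, so deg p = 3.
Then, from the axis intercepts and sections: it crosses the y-axis at the gridline y = 0; every point of the z-axis in the box is on the surface; it crosses the x-axis at the gridline x = 0.
Finally, putting this together gives p.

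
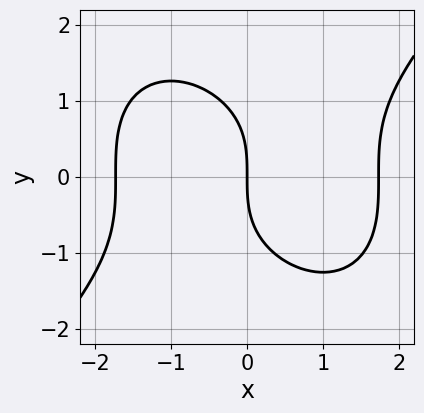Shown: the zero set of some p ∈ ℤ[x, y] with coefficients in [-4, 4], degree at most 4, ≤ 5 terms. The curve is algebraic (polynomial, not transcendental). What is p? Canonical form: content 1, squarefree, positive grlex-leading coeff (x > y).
First, deg p = 3. A generic line meets the curve in up to 3 points.
Next, reading off the gridlines: it crosses the y-axis at the gridline y = 0; it meets the x-axis at x = 0 (among the integer gridlines).
Finally, together with the visible shape, these determine p as stated.

x^3 - y^3 - 3*x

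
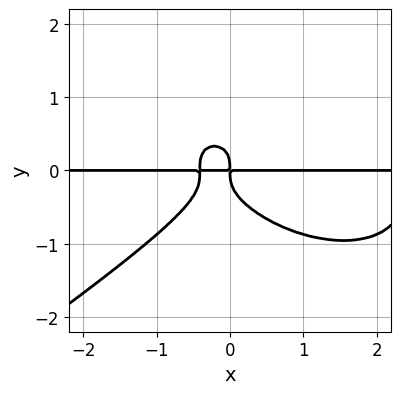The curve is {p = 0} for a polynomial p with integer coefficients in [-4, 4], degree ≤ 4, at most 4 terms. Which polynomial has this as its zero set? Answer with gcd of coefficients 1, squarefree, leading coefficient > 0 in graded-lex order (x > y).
x^3*y - 3*y^4 - 2*x^2*y - x*y

(a) deg p = 4. A generic line meets the curve in up to 4 points.
(b) Checking where it meets the axes: every point of the x-axis in the box is on the curve.
(c) Matching integer coefficients to the picture gives p.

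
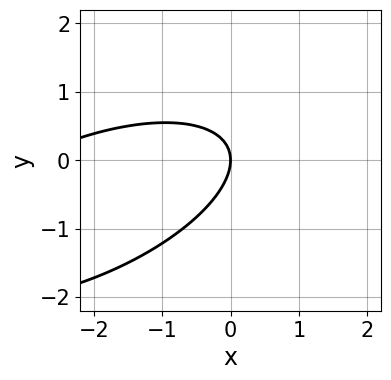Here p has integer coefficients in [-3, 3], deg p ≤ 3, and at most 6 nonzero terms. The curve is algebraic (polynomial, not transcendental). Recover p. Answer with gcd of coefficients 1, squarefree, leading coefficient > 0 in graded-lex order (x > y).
x^2 - 2*x*y + 3*y^2 + 3*x

(a) Degree: no degree-1 curve has this shape, so deg p = 2.
(b) Against the integer gridlines: it meets the x-axis at x = 0 (among the integer gridlines); it meets the y-axis at y = 0 (among the integer gridlines).
(c) Putting this together gives p.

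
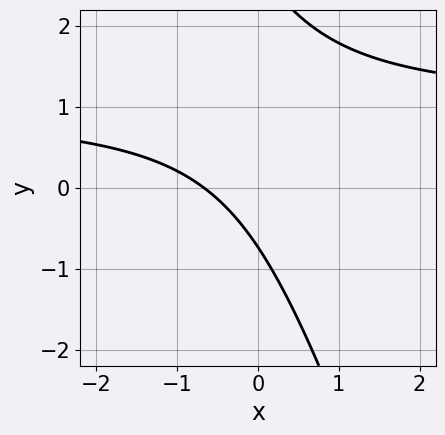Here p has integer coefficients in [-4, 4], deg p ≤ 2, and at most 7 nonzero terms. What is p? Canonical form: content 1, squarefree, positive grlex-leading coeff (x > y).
3*x*y + y^2 - 3*x - 2*y - 2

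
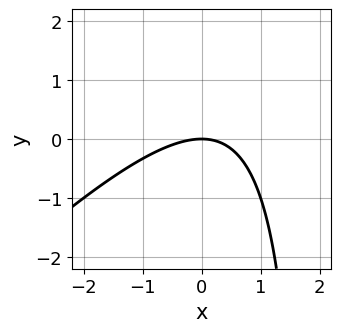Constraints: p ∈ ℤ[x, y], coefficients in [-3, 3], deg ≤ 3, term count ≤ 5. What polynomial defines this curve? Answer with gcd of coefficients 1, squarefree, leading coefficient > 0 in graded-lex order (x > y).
x^2 - x*y + 2*y

(a) deg p = 2. The shape is more complex than any degree-1 curve.
(b) Against the integer gridlines: it crosses the y-axis at the gridline y = 0; it crosses the x-axis at the gridline x = 0.
(c) The integer polynomial consistent with all of this is the stated p.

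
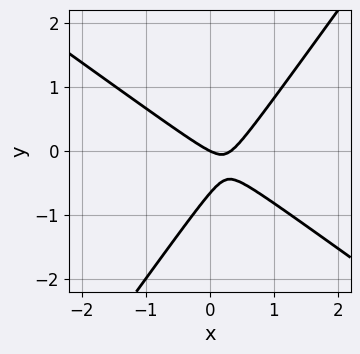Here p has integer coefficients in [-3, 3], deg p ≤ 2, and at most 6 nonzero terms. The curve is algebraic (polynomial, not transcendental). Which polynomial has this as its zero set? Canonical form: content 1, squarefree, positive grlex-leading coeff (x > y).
(a) The degree is 2 — the shape is more complex than any degree-1 curve.
(b) Against the integer gridlines: one y-axis crossing is at y = 0; it meets the x-axis at x = 0 (among the integer gridlines).
(c) The integer polynomial consistent with all of this is the stated p.

3*x^2 + 2*x*y - 3*y^2 - x - 2*y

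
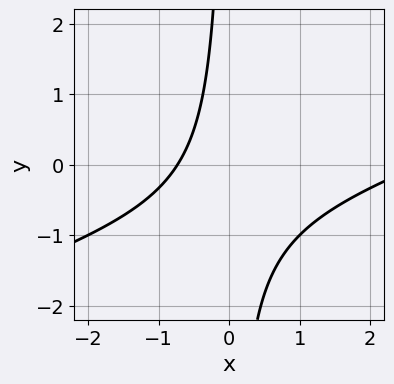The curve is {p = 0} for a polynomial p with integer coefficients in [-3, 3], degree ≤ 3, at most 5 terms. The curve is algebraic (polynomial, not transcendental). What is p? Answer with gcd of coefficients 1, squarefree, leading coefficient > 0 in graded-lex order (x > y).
Degree: the shape is more complex than any degree-1 curve, so deg p = 2.
From the axis intercepts and sections: no y-intercept at any integer in the box.
Matching integer coefficients to the picture gives p.

x^2 - 3*x*y - 2*x - 2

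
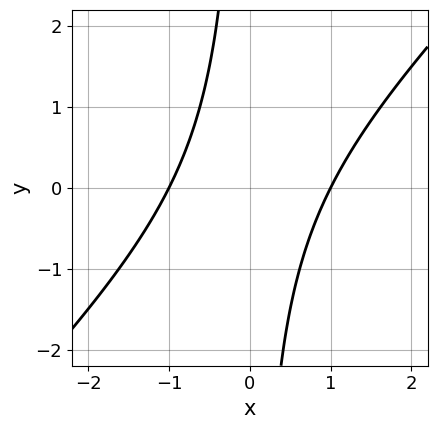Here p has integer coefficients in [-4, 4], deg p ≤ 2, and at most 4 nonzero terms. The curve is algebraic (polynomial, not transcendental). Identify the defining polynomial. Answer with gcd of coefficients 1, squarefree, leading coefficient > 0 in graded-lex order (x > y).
1. Degree: the shape is more complex than any degree-1 curve, so deg p = 2.
2. From the visible intercepts: the x-axis gridline crossings are at x ∈ {-1, 1}; the curve avoids every integer y-axis point in the box.
3. Assembling these constraints gives the stated polynomial.

x^2 - x*y - 1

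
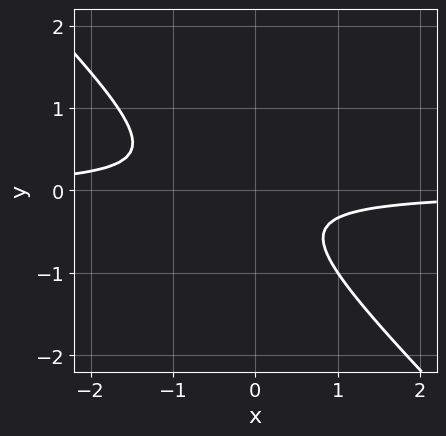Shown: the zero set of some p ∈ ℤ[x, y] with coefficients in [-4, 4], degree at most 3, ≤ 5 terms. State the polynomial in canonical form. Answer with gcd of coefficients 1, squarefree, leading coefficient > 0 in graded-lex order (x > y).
1. The degree is 2 — the shape is more complex than any degree-1 curve.
2. Checking where it meets the axes: the curve avoids every integer y-axis point in the box; the curve avoids every integer x-axis point in the box.
3. Assembling these constraints gives the stated polynomial.

3*x*y + 3*y^2 + y + 1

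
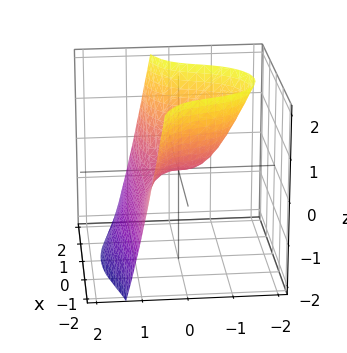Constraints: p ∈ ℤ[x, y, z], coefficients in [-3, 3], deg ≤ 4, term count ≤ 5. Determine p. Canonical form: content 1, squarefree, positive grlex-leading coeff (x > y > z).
2*x^2*y + 2*y^3 + y^2*z - 2*x^2 + 2*z

First, degree: the shape is more complex than any degree-2 surface, so deg p = 3.
Next, from the axis intercepts and sections: it crosses the y-axis at the gridline y = 0; it meets the z-axis at z = 0 (among the integer gridlines); it meets the x-axis at x = 0 (among the integer gridlines).
Finally, solving for integer coefficients yields p as stated.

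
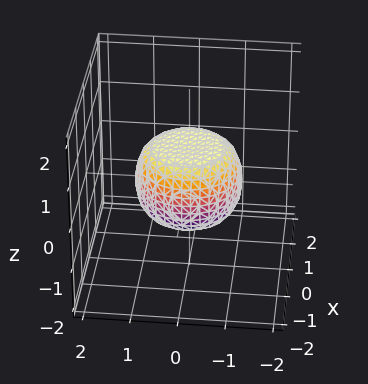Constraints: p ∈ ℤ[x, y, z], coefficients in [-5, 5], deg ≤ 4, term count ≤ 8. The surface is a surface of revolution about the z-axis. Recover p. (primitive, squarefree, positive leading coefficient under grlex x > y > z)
2*x^4 + 4*x^2*y^2 + 2*y^4 - x^2 - y^2 + 3*z^2 - 2

First, the degree is 4 — a generic line meets the surface in up to 4 points.
Next, by symmetry, every cross-section ⟂ z is a circle, so x, y appear only via x² + y².
Then, from the visible intercepts: a circular section at z = 0 has radius between 1 and 2.
Finally, solving for integer coefficients yields p as stated.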